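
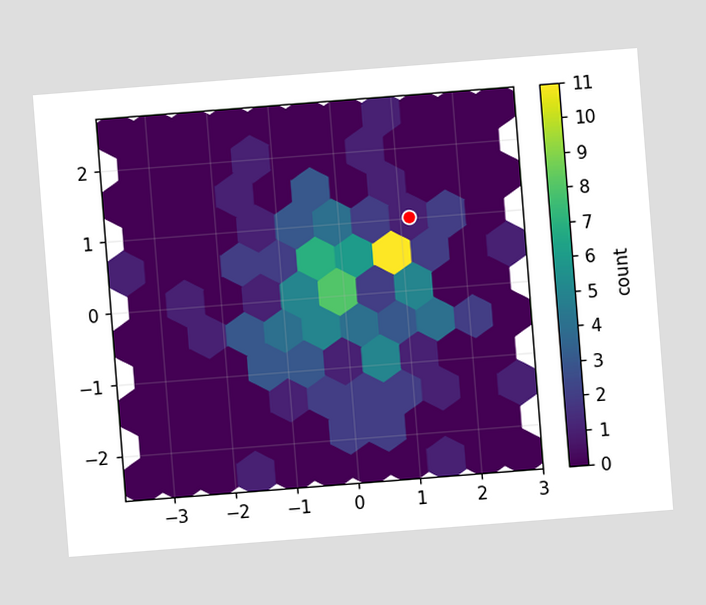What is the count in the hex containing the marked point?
1

The chart is tilted about 4° counter-clockwise. The marked hex reads 1 on the colorbar.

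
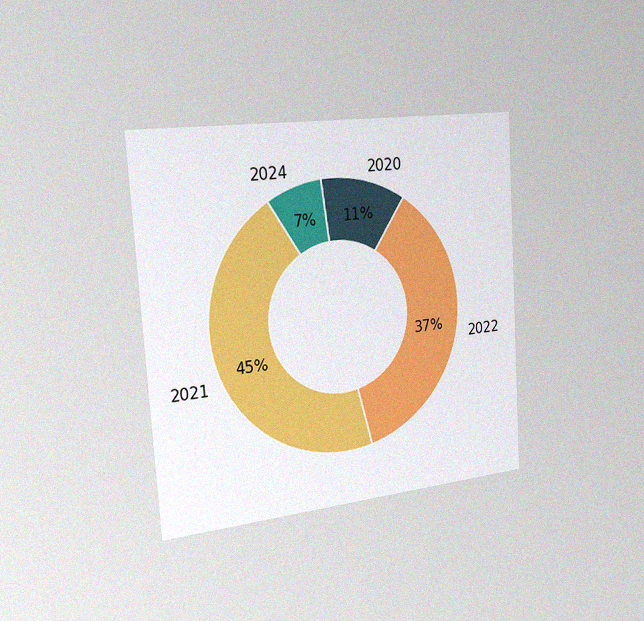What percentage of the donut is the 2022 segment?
37%

The chart is tilted about 4° counter-clockwise and viewed slightly from the left, with some photo noise. The 2022 segment takes up 37% of the ring.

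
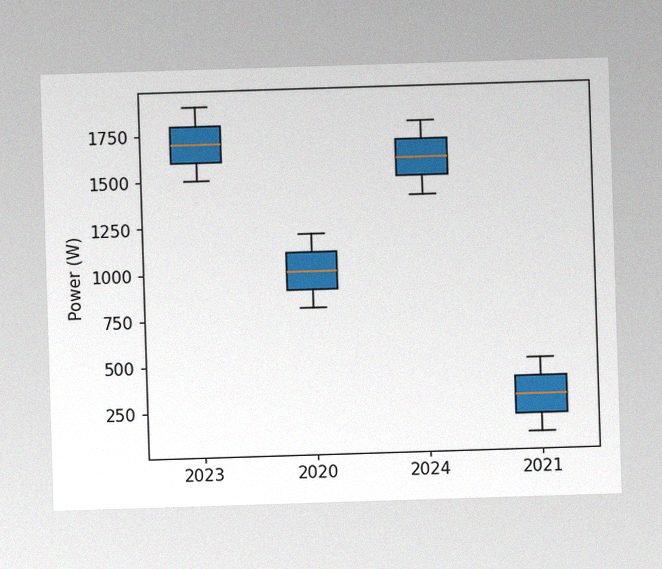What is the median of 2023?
1700W

The image has some photo noise and uneven lighting. The median line in the 2023 box sits at 1700W.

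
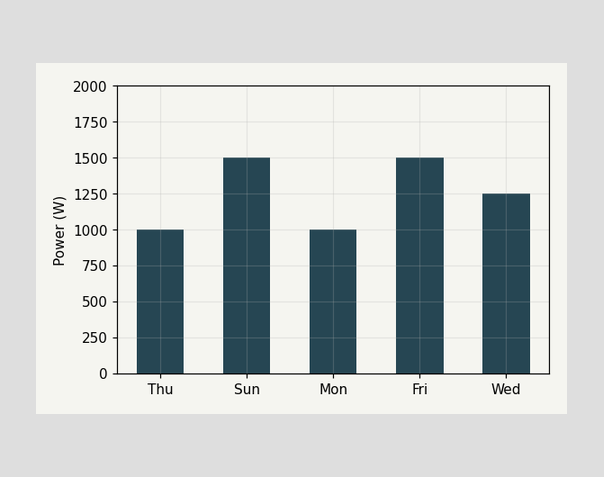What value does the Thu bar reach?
1000W

Reading along the chart's y-axis, the Thu bar reaches 1000W.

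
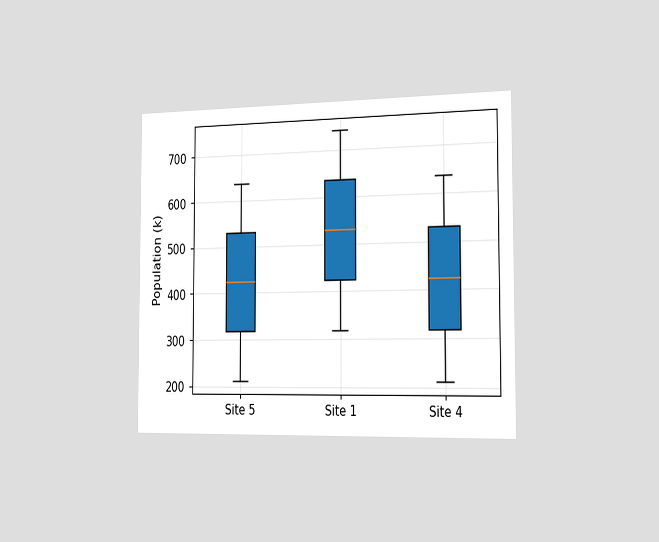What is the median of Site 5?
424k

The chart is viewed slightly from the right. The median line in the Site 5 box sits at 424k.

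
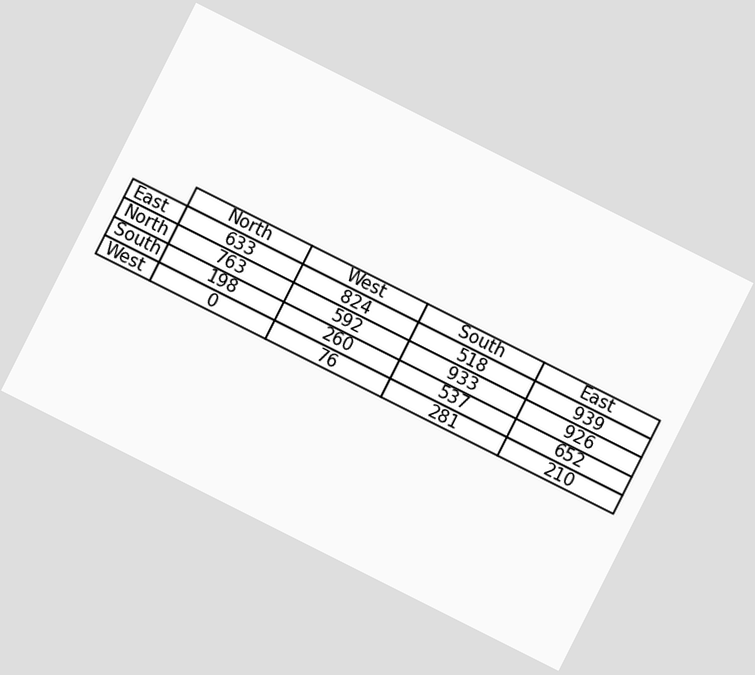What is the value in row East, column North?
The chart is tilted about 27° clockwise. The (East, North) cell reads 633.

633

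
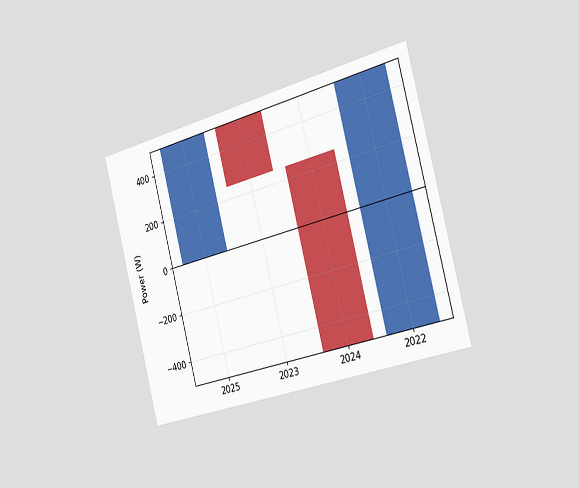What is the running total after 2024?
-500W

The chart is tilted about 15° counter-clockwise and viewed slightly from the right. After 2024 the running total reaches -500W.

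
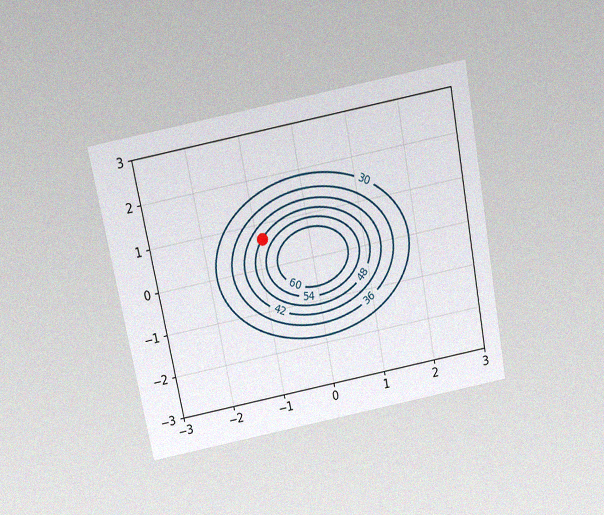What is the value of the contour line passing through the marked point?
48

The chart is tilted about 11° counter-clockwise and viewed slightly from above, with some photo noise. The marked point sits on the contour labelled 48.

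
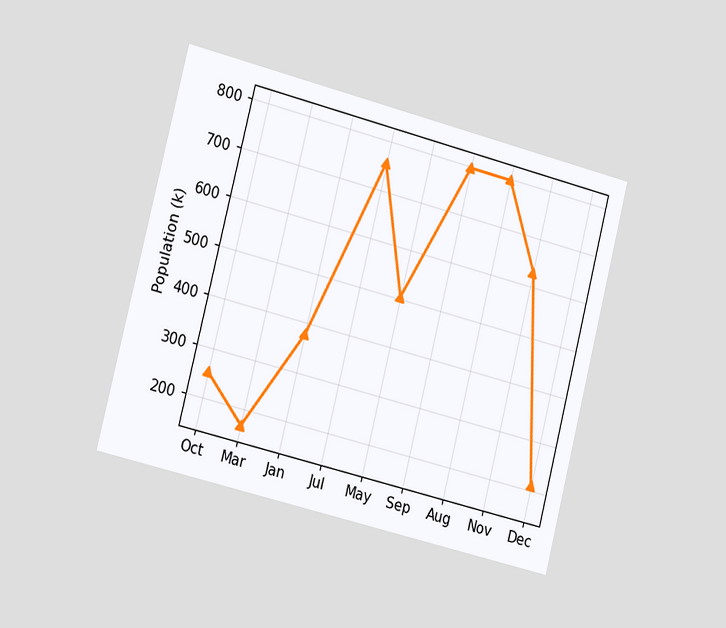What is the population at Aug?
798k

The chart is tilted about 14° clockwise and viewed slightly from the left. At Aug, the line is at 798k.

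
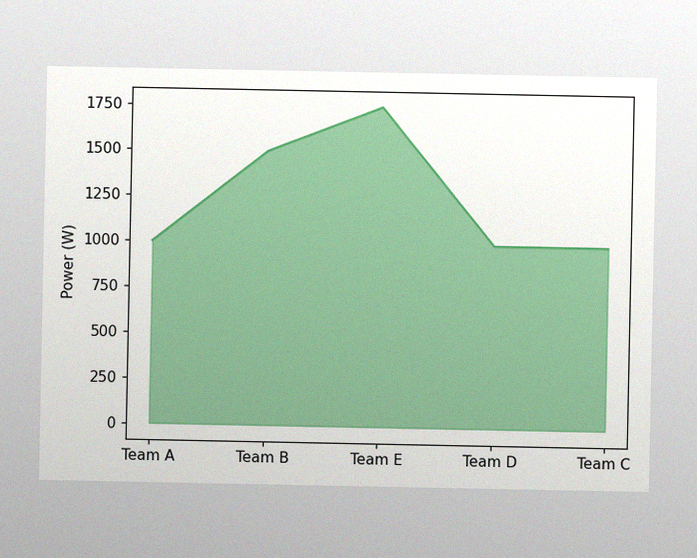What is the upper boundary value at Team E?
1750W

The image has some photo noise and uneven lighting. At Team E the upper boundary is at 1750W.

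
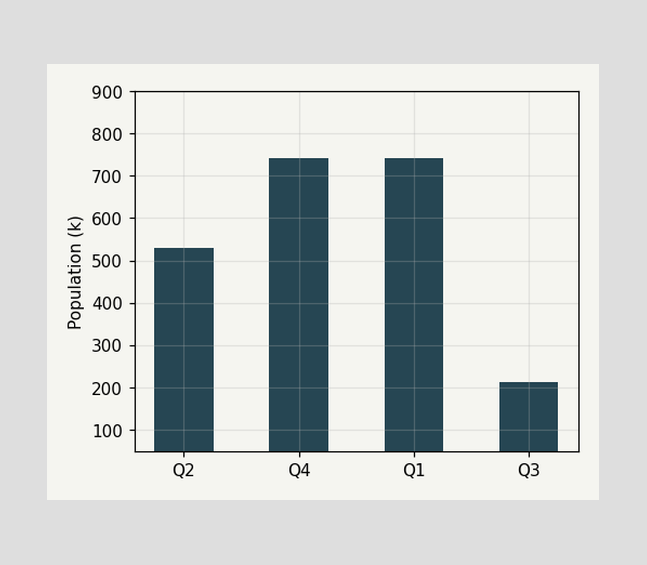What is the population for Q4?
Reading along the chart's y-axis, the Q4 bar reaches 742k.

742k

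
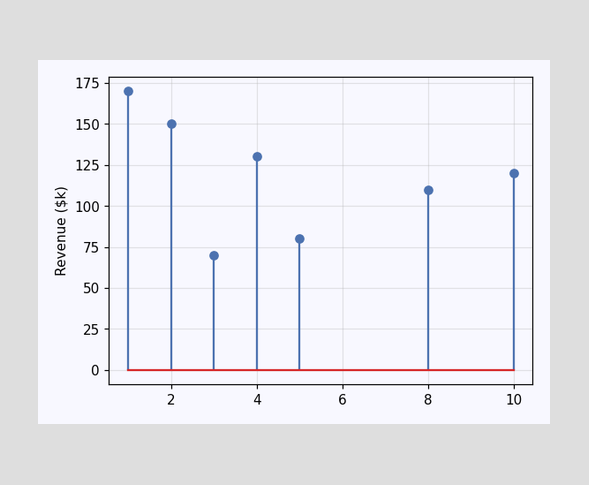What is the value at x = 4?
The stem at x=4 reaches $130k.

$130k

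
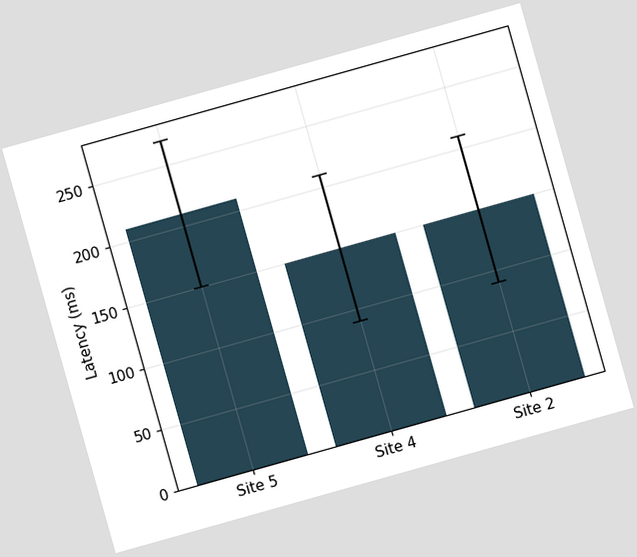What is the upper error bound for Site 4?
210ms

The chart is tilted about 16° counter-clockwise. The Site 4 bar's upper whisker reaches 210ms.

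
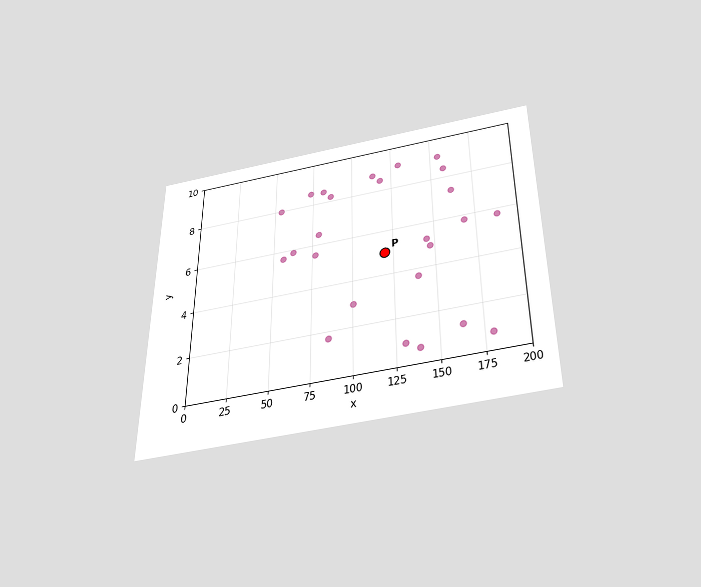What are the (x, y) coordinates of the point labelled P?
(120, 5)

The chart is viewed slightly from below. Following the gridlines from P to each axis, P sits at (120, 5).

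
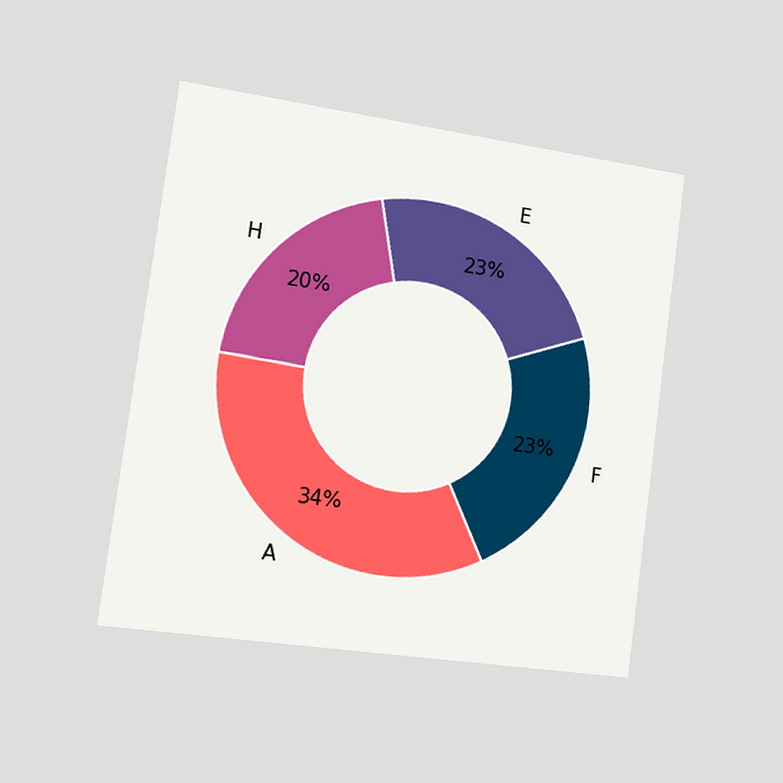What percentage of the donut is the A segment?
34%

The chart is tilted about 8° clockwise and viewed slightly from the left. The A segment takes up 34% of the ring.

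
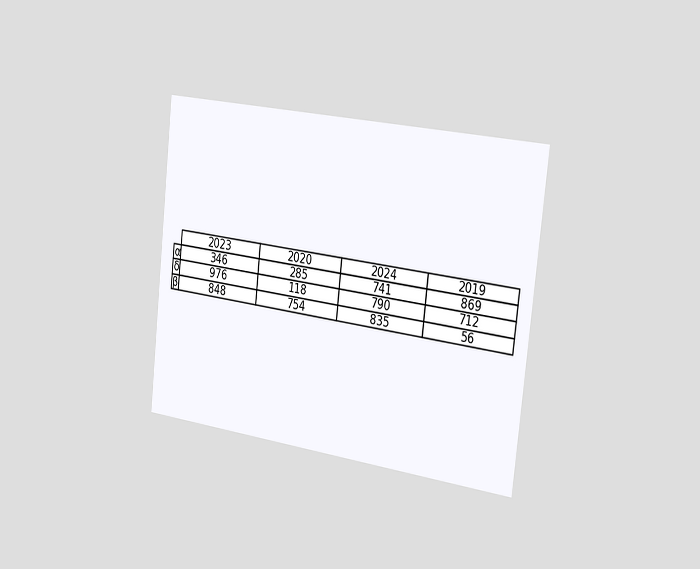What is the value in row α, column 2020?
285

The chart is tilted about 6° clockwise and viewed slightly from the right. The (α, 2020) cell reads 285.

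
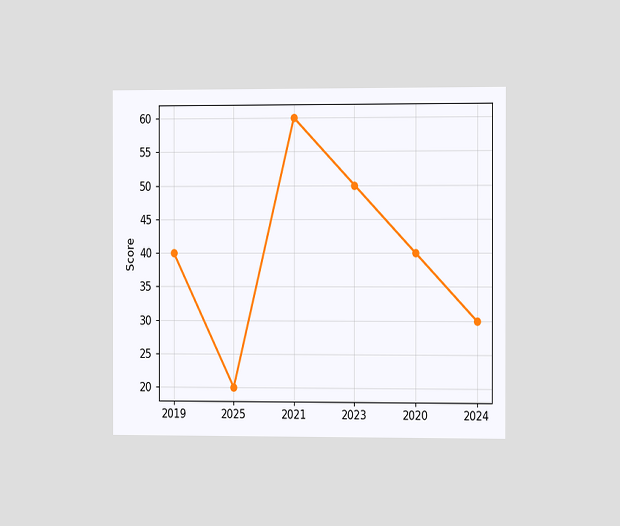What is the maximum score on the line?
60

The chart is viewed slightly from the right. The highest point is at 2021, and reading across to the y-axis gives 60.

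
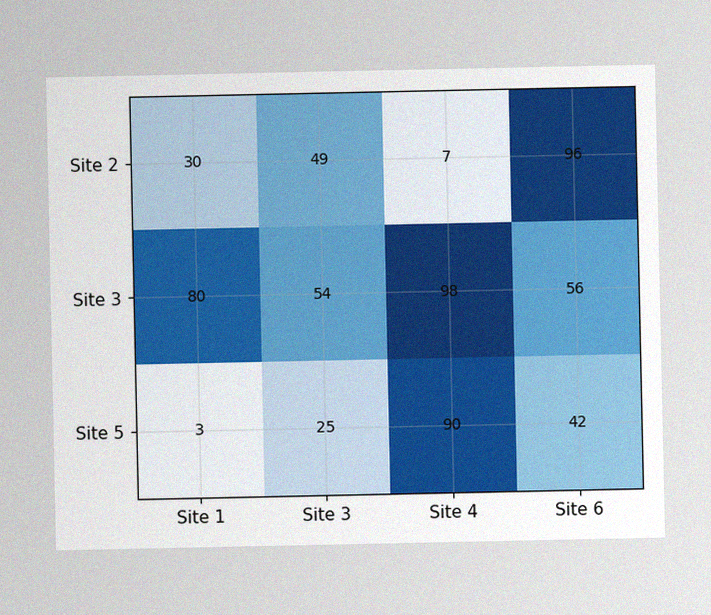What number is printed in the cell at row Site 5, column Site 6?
The image has some photo noise and uneven lighting. The (Site 5, Site 6) cell reads 42.

42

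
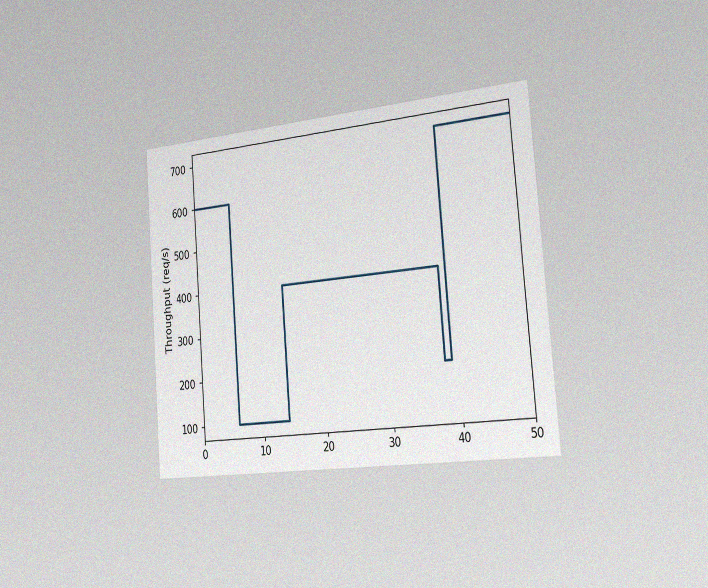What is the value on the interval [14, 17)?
400req/s

The chart is tilted about 5° counter-clockwise and viewed slightly from the right, with some photo noise. On [14, 17) the step sits at 400req/s.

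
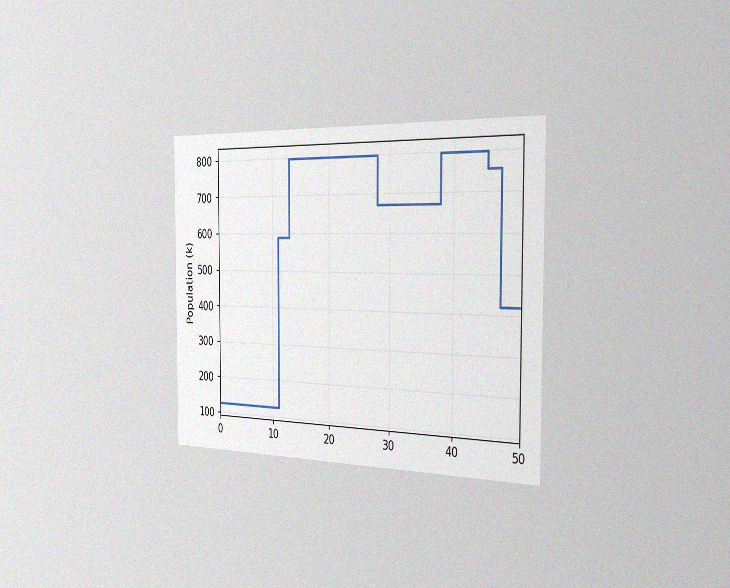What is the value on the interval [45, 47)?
The chart is viewed slightly from the right, with some photo noise. On [45, 47) the step sits at 756k.

756k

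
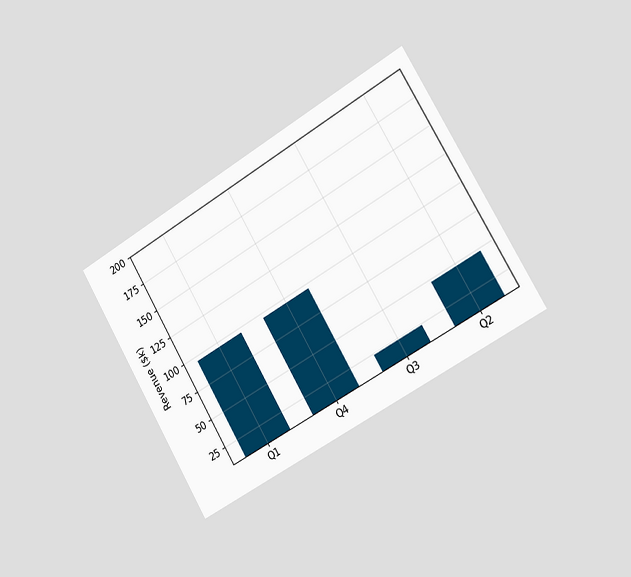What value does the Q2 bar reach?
The chart is tilted about 30° counter-clockwise and viewed slightly from the right. Reading along the chart's y-axis, the Q2 bar reaches $48k.

$48k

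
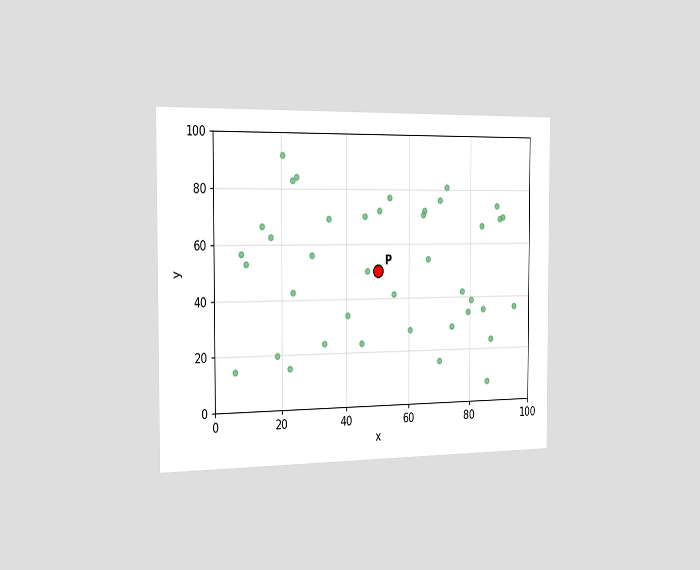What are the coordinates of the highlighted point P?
(50, 50)

The chart is viewed slightly from the left. Following the gridlines from P to each axis, P sits at (50, 50).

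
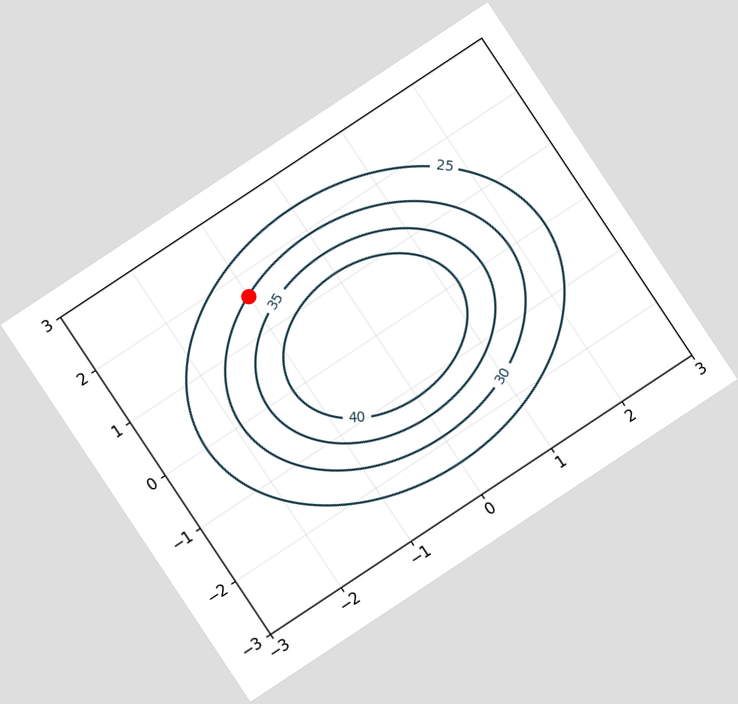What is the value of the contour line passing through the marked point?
The chart is tilted about 34° counter-clockwise. The marked point sits on the contour labelled 30.

30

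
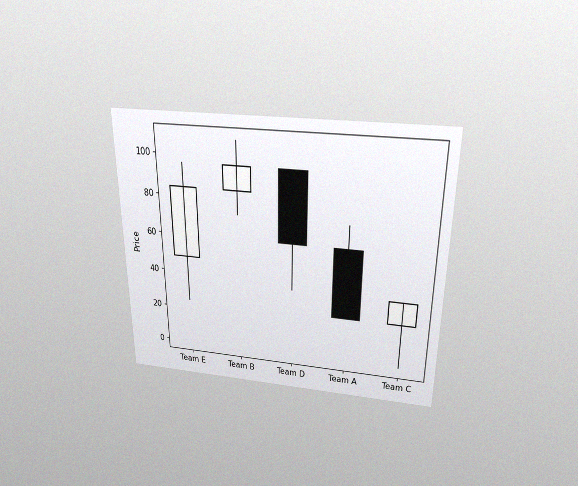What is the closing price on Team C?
The chart is viewed slightly from above, with some photo noise. The Team C candle closes at 36.

36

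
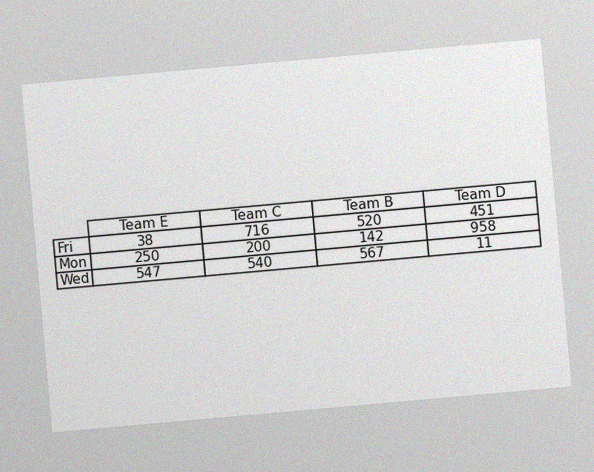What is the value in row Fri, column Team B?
The chart is tilted about 5° counter-clockwise, with some photo noise. The (Fri, Team B) cell reads 520.

520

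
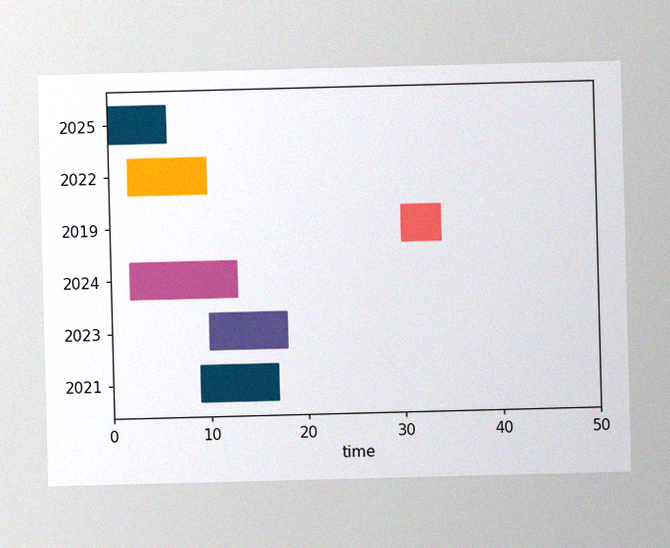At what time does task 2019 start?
30

The image has some photo noise and uneven lighting. The 2019 bar begins at t=30.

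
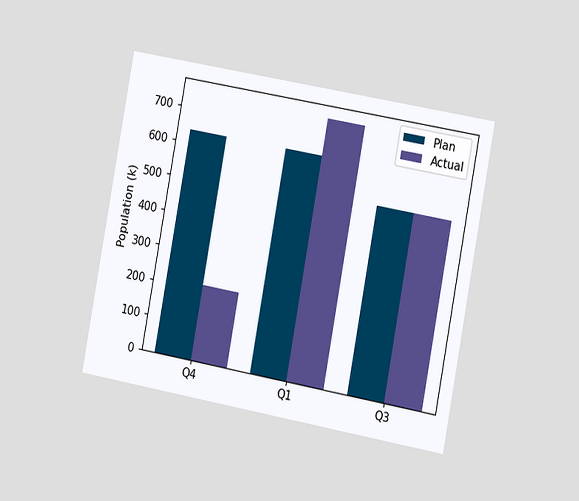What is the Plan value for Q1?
636k

The chart is tilted about 10° clockwise and viewed slightly from the right. The Plan bar at Q1 reaches 636k on the y-axis.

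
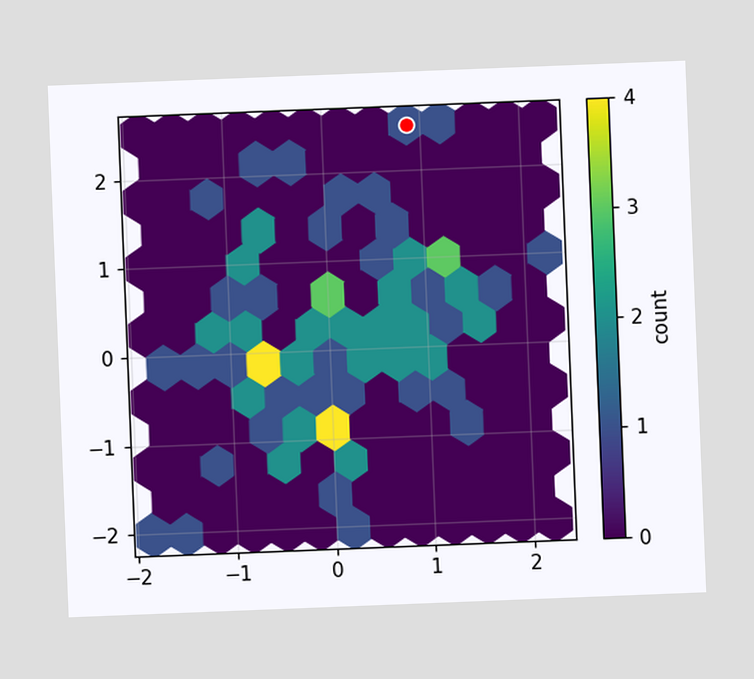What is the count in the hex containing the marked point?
The chart is tilted about 2° counter-clockwise. The marked hex reads 1 on the colorbar.

1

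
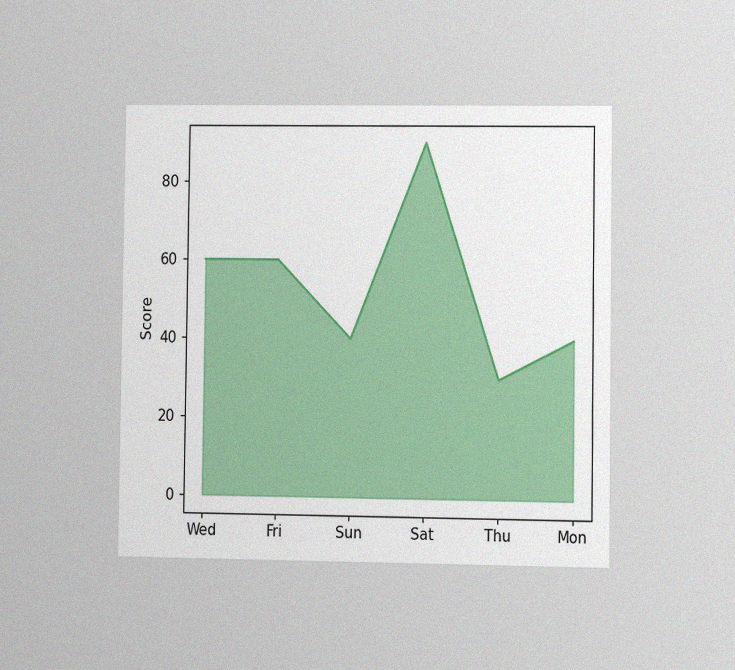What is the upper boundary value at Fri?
60

The chart is viewed at a slight angle, with some photo noise. At Fri the upper boundary is at 60.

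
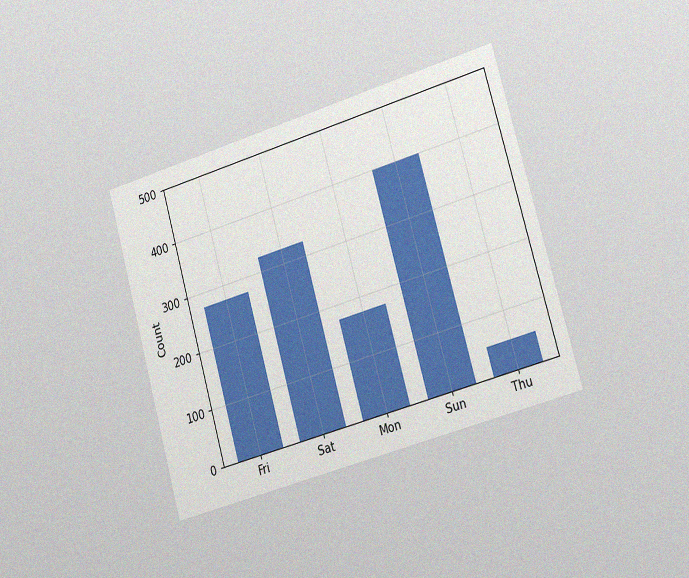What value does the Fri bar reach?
275

The chart is tilted about 16° counter-clockwise and viewed slightly from the right, with some photo noise. Reading along the chart's y-axis, the Fri bar reaches 275.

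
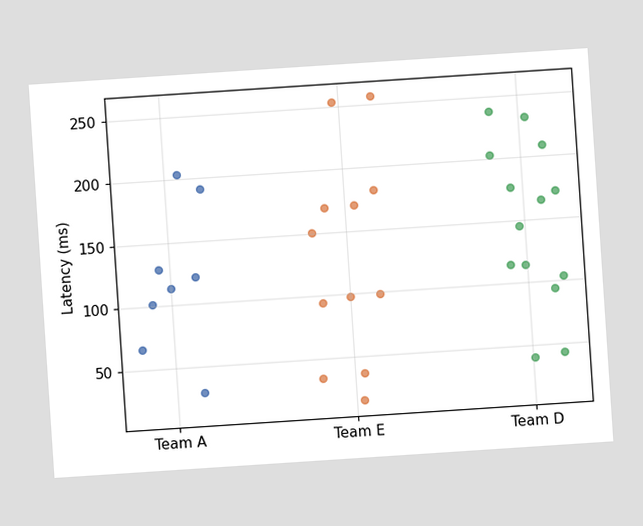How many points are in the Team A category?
8

The chart is tilted about 4° counter-clockwise. Counting the markers in the Team A column gives 8.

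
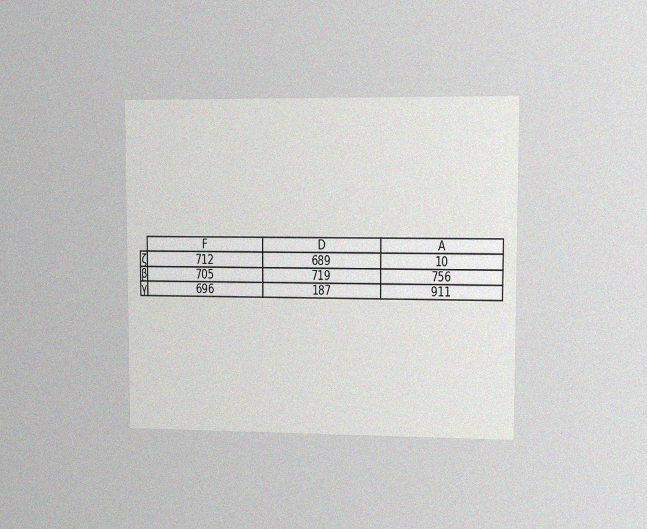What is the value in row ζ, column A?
10

The chart is viewed at a slight angle, with some photo noise. The (ζ, A) cell reads 10.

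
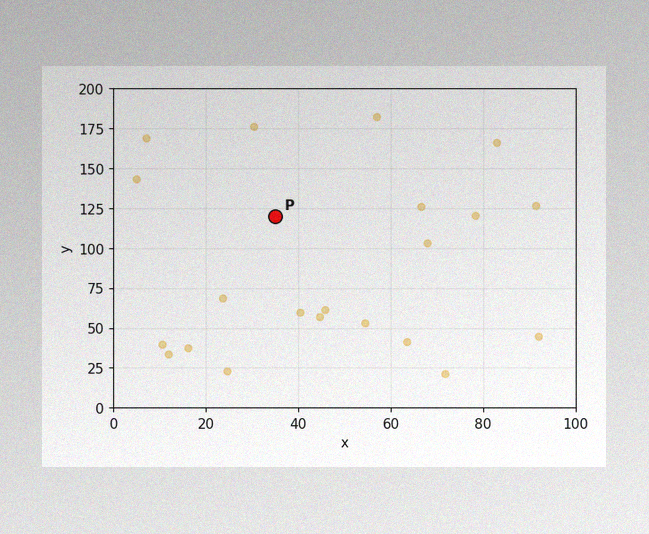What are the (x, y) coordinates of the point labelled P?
The image has some photo noise and uneven lighting. Following the gridlines from P to each axis, P sits at (35, 120).

(35, 120)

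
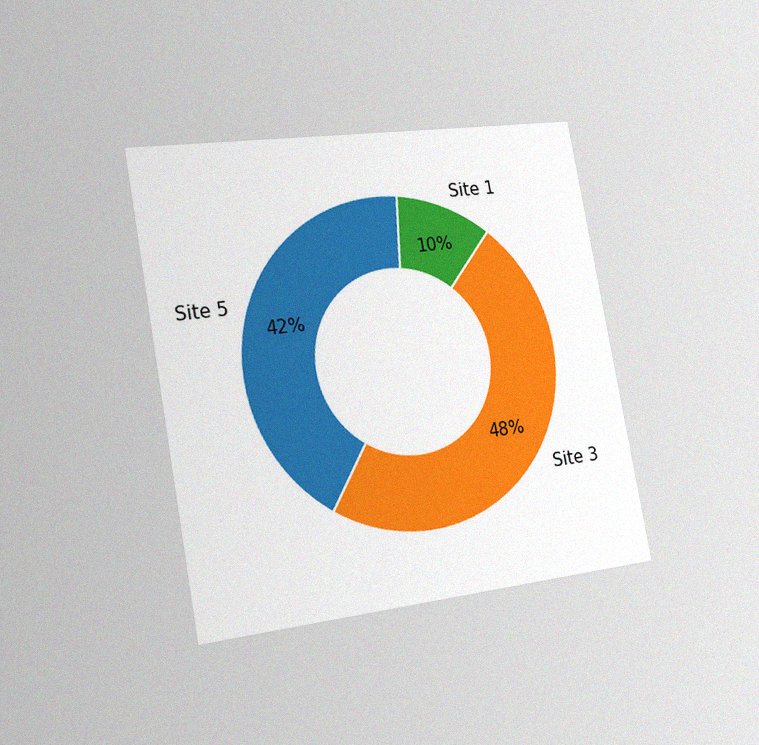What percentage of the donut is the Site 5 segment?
The chart is tilted about 10° counter-clockwise and viewed slightly from the left, with some photo noise. The Site 5 segment takes up 42% of the ring.

42%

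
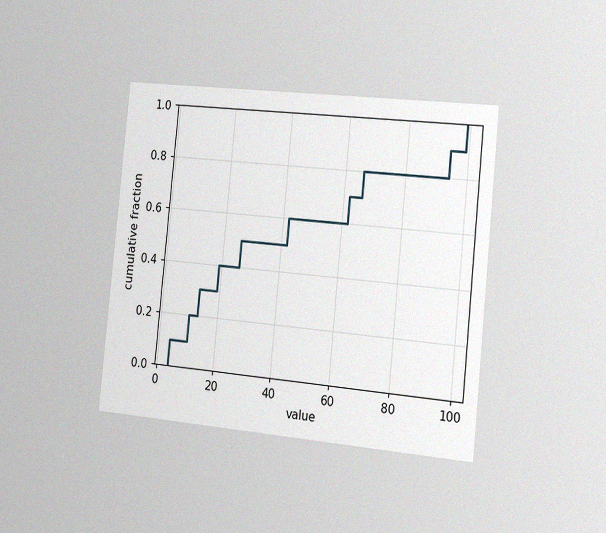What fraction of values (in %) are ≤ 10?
The chart is tilted about 6° clockwise and viewed slightly from the right, with some photo noise. At x=10 the ECDF step is at 20%.

20%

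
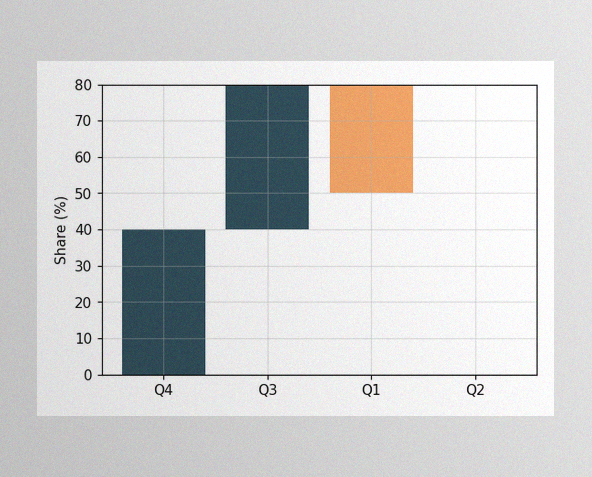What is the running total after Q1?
50%

The image has some photo noise and uneven lighting. After Q1 the running total reaches 50%.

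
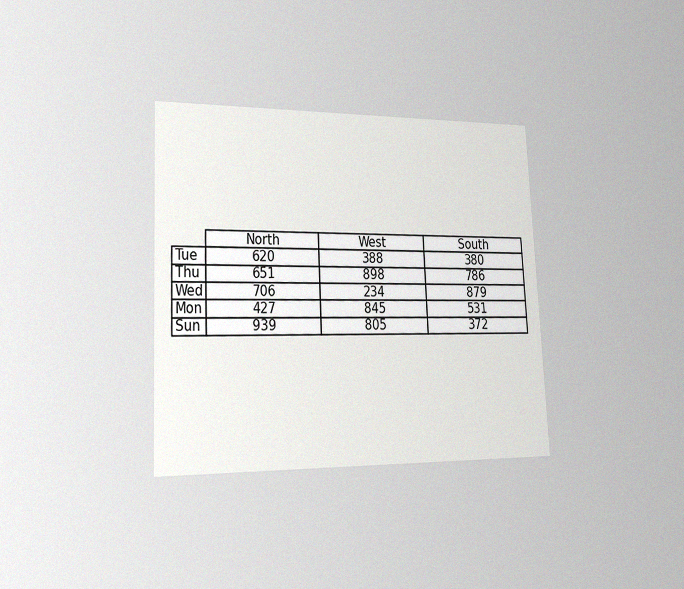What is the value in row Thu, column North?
651

The chart is tilted about 3° counter-clockwise and viewed slightly from the left, with some photo noise. The (Thu, North) cell reads 651.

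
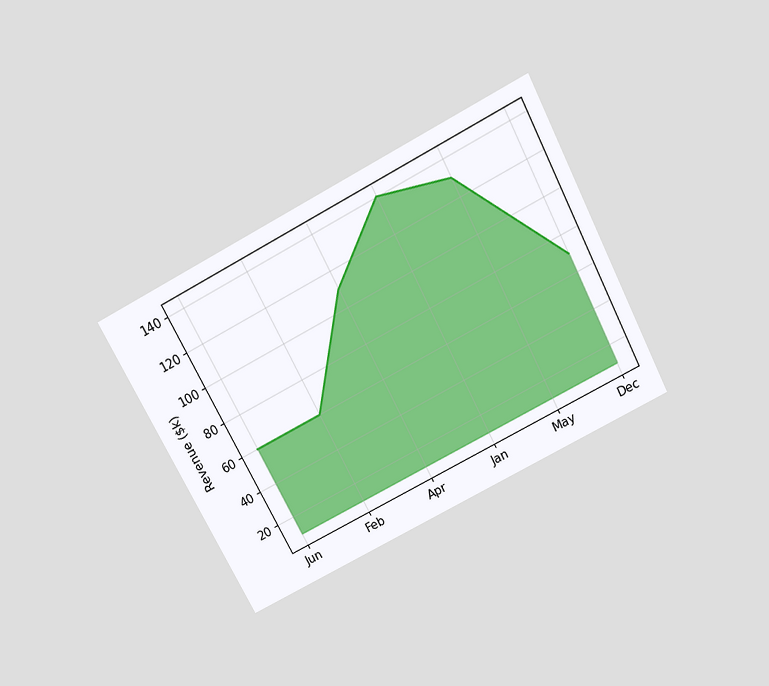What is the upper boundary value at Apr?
The chart is tilted about 28° counter-clockwise and viewed slightly from above. At Apr the upper boundary is at $110k.

$110k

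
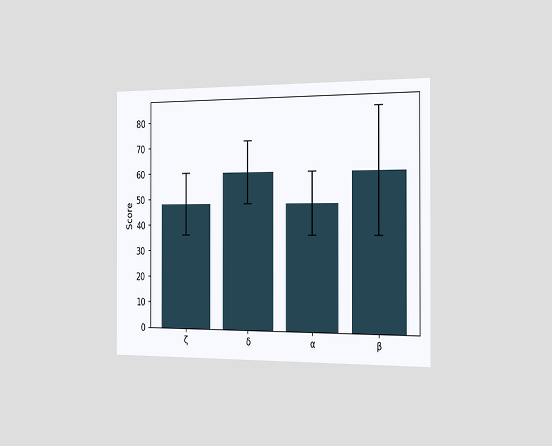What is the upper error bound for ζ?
The chart is viewed slightly from the right. The ζ bar's upper whisker reaches 60.

60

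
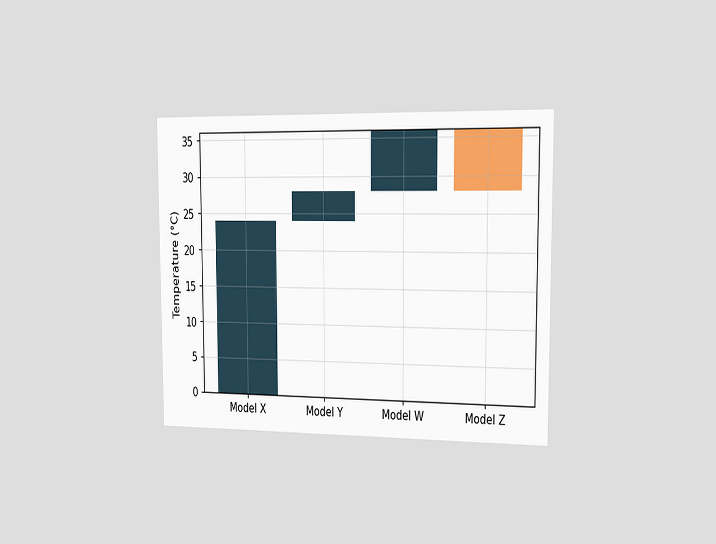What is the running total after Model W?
The chart is viewed slightly from the right. After Model W the running total reaches 36°C.

36°C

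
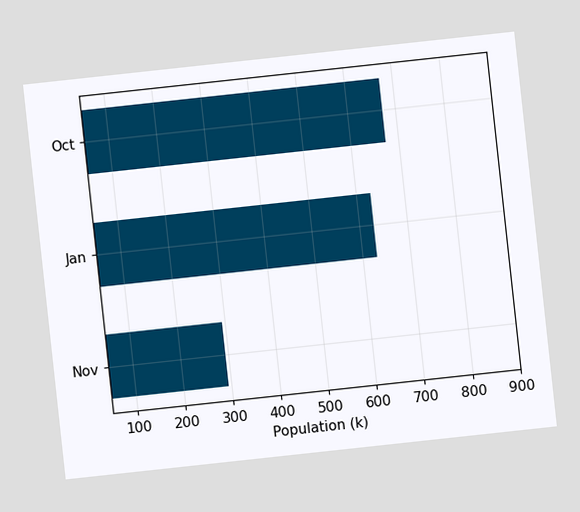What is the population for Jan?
The chart is tilted about 6° counter-clockwise. Reading along the chart's x-axis, the Jan bar reaches 630k.

630k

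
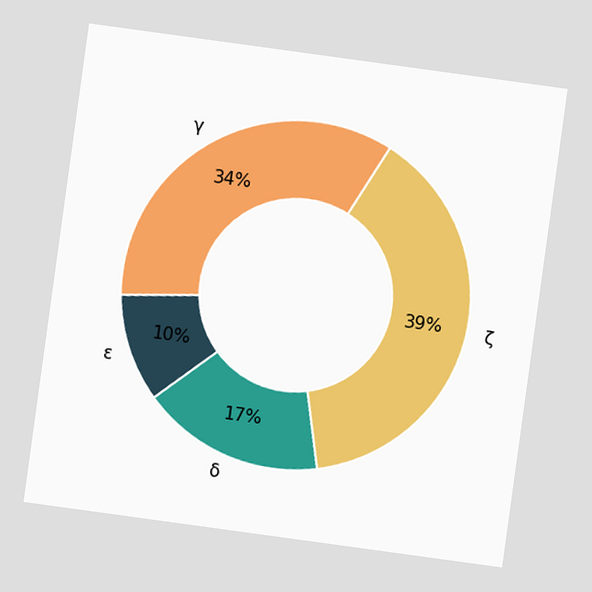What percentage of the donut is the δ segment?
The chart is tilted about 8° clockwise. The δ segment takes up 17% of the ring.

17%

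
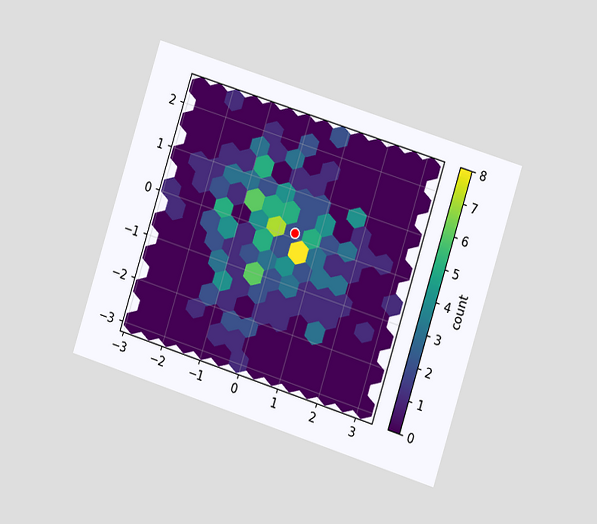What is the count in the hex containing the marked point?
2

The chart is tilted about 18° clockwise and viewed slightly from the right. The marked hex reads 2 on the colorbar.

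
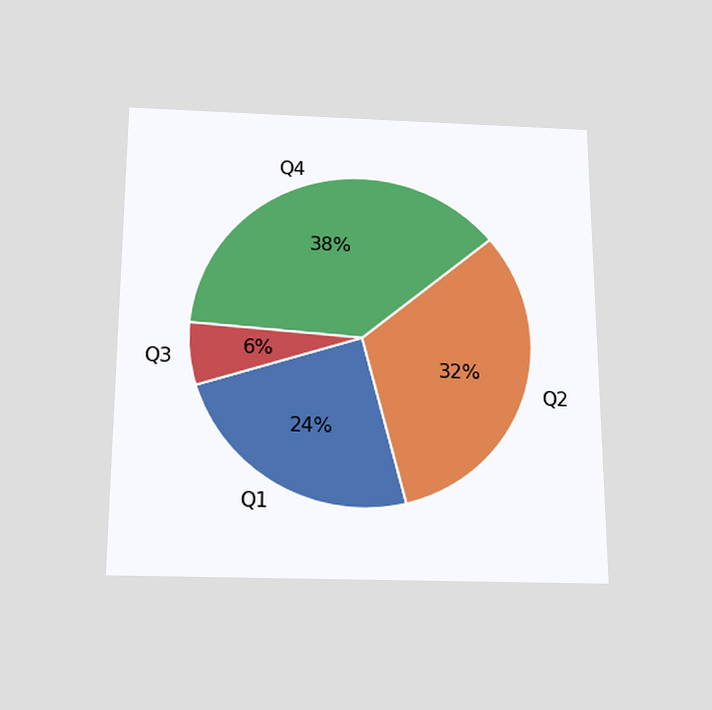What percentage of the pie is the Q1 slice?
24%

The chart is viewed slightly from below. The Q1 slice takes up 24% of the pie.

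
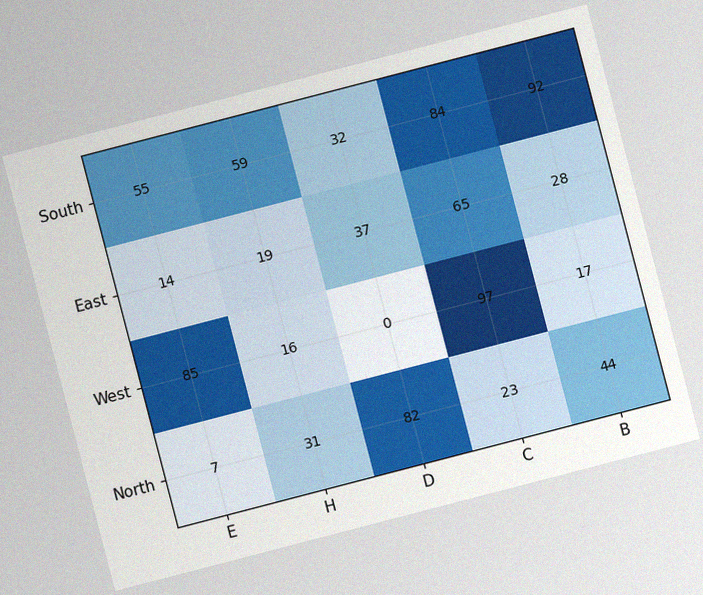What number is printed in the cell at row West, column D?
0

The chart is tilted about 15° counter-clockwise, with some photo noise. The (West, D) cell reads 0.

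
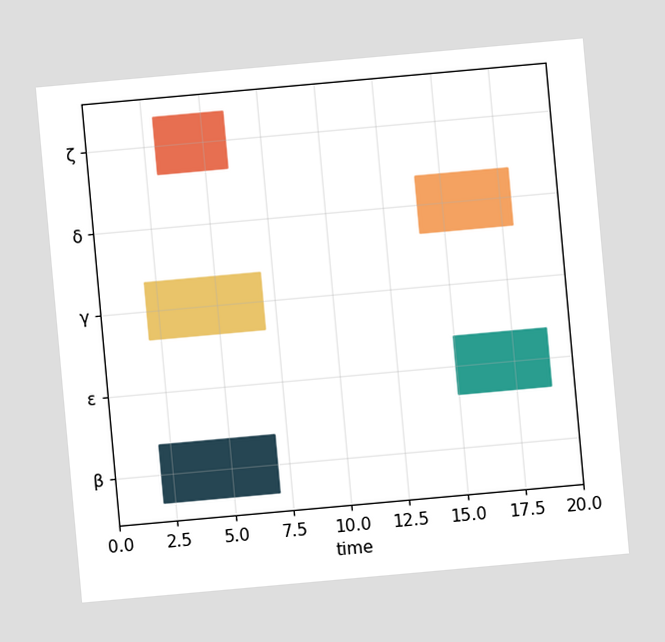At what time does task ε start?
The chart is tilted about 5° counter-clockwise. The ε bar begins at t=15.

15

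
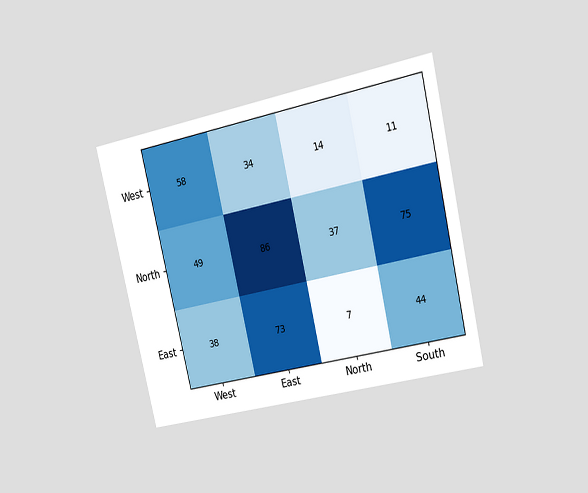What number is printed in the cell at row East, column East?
73

The chart is tilted about 13° counter-clockwise and viewed slightly from the right. The (East, East) cell reads 73.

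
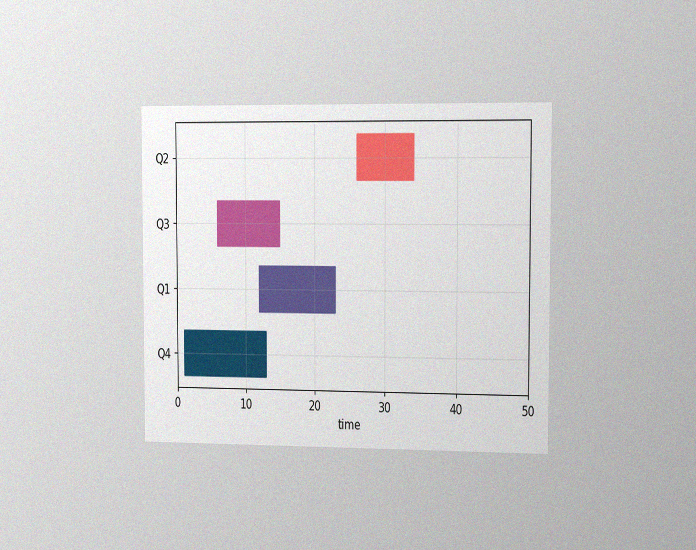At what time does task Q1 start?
12

The chart is viewed slightly from the right, with some photo noise. The Q1 bar begins at t=12.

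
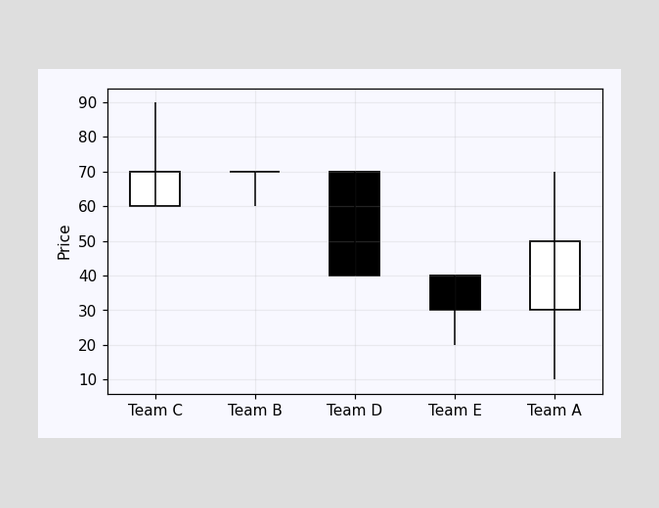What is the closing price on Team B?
70

The Team B candle closes at 70.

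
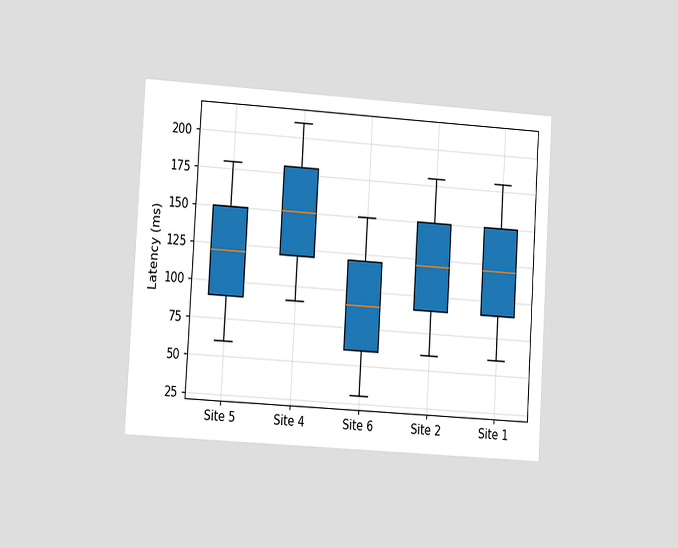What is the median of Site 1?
120ms

The chart is tilted about 3° clockwise and viewed at a slight angle. The median line in the Site 1 box sits at 120ms.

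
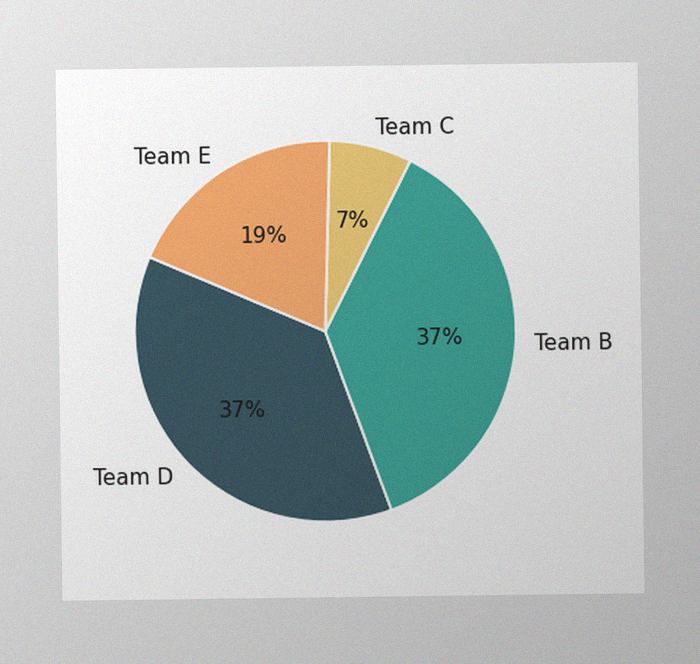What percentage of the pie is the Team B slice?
The image has some photo noise and uneven lighting. The Team B slice takes up 37% of the pie.

37%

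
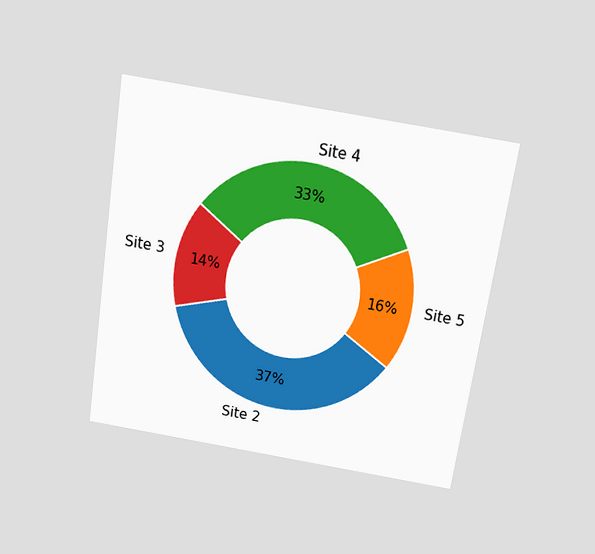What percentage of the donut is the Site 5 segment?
The chart is tilted about 9° clockwise and viewed slightly from above. The Site 5 segment takes up 16% of the ring.

16%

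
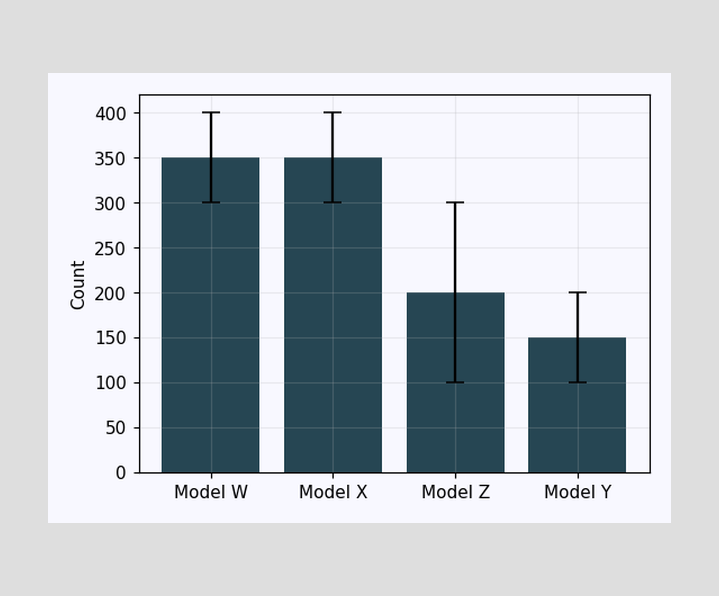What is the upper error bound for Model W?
400

The Model W bar's upper whisker reaches 400.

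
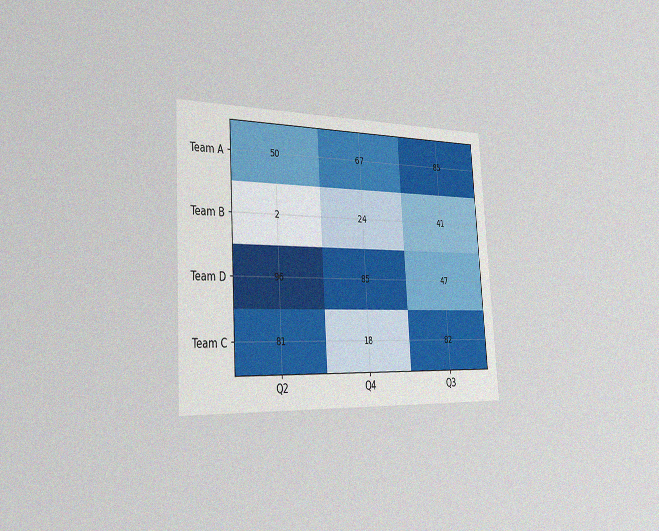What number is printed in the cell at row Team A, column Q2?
50

The chart is tilted about 4° counter-clockwise and viewed slightly from the left, with some photo noise. The (Team A, Q2) cell reads 50.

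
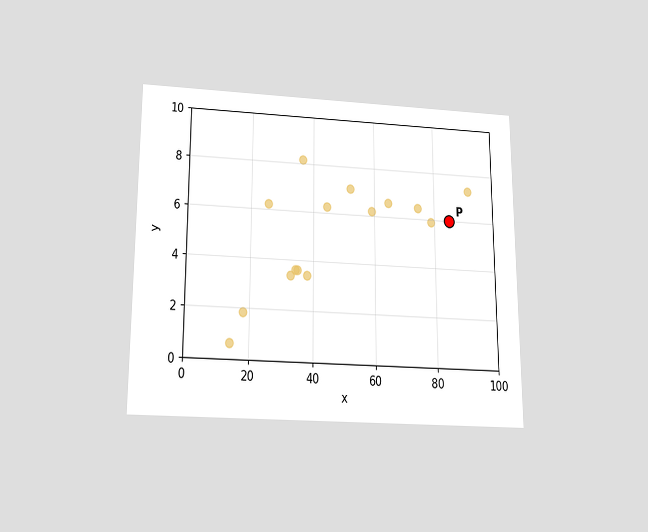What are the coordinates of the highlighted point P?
(85, 6)

The chart is viewed slightly from below. Following the gridlines from P to each axis, P sits at (85, 6).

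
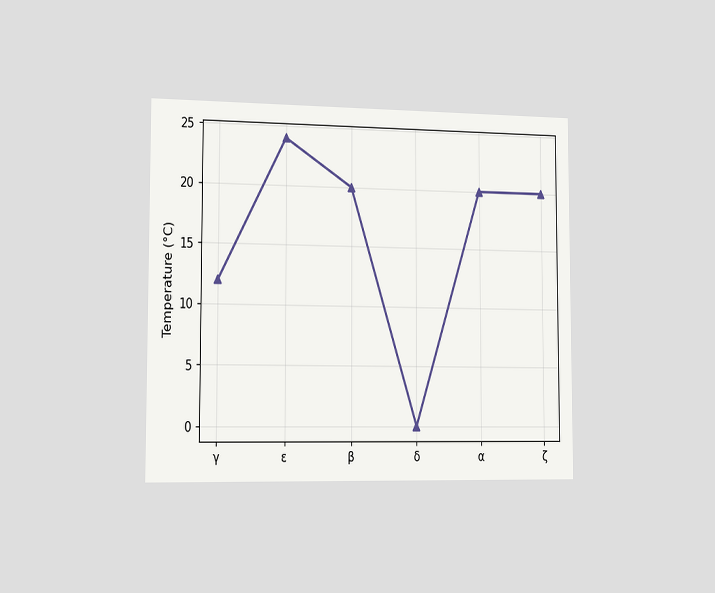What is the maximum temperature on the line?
24°C

The chart is viewed slightly from the left. The highest point is at ε, and reading across to the y-axis gives 24°C.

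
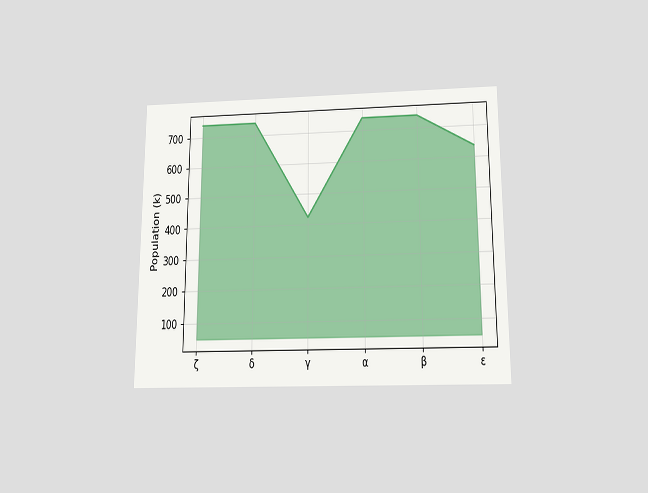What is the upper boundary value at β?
742k

The chart is viewed slightly from below. At β the upper boundary is at 742k.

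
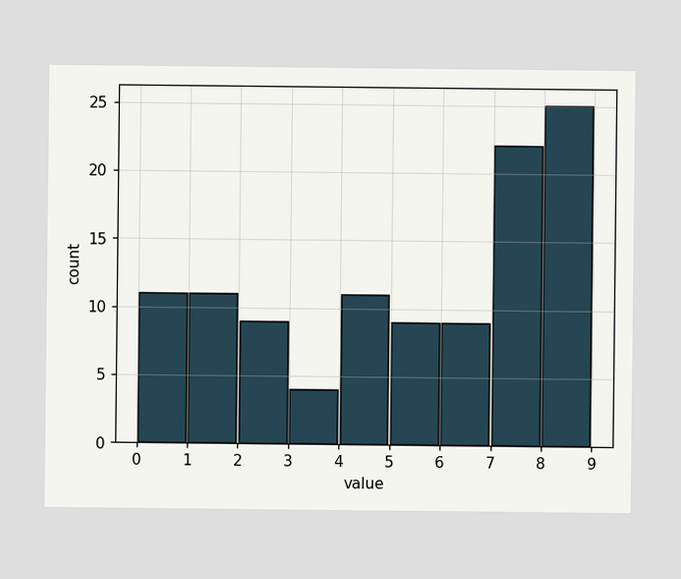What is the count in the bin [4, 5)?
The [4, 5) bin has height 11.

11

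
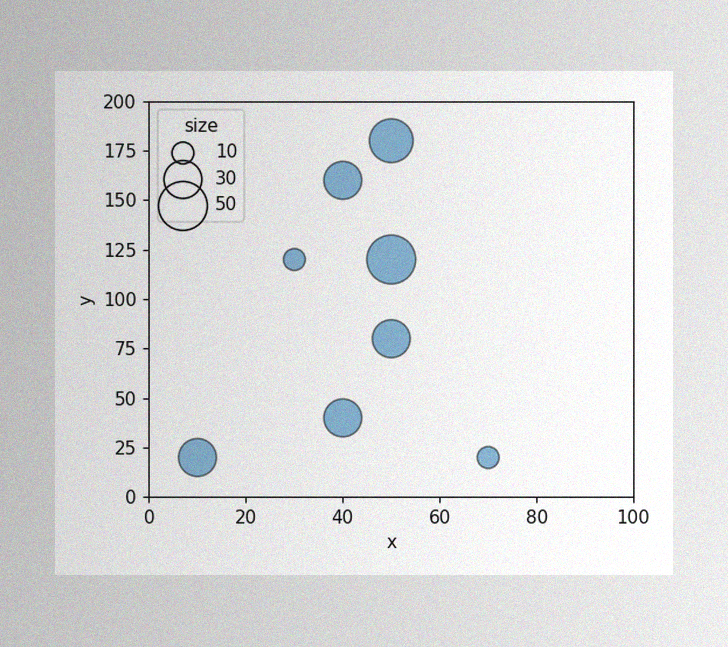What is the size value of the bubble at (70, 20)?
The image has some photo noise and uneven lighting. Matching the bubble at (70, 20) against the size legend gives 10.

10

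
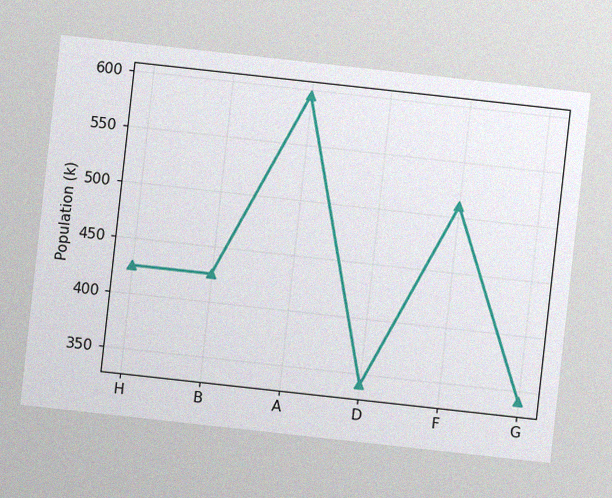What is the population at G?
340k

The chart is tilted about 6° clockwise, with some photo noise. At G, the line is at 340k.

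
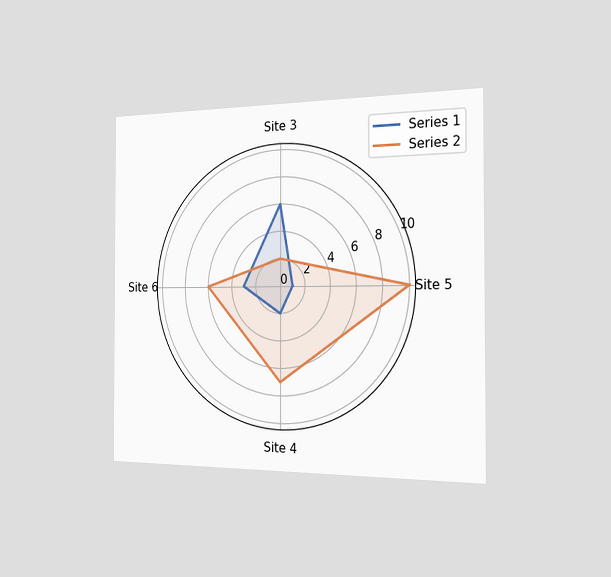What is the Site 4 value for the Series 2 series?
The chart is viewed slightly from the right. On the Site 4 axis, Series 2 reaches 7.

7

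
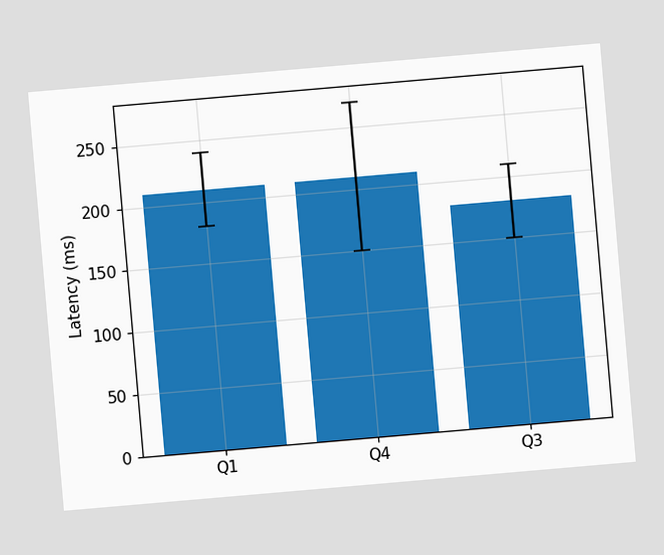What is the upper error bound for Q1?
The chart is tilted about 5° counter-clockwise. The Q1 bar's upper whisker reaches 240ms.

240ms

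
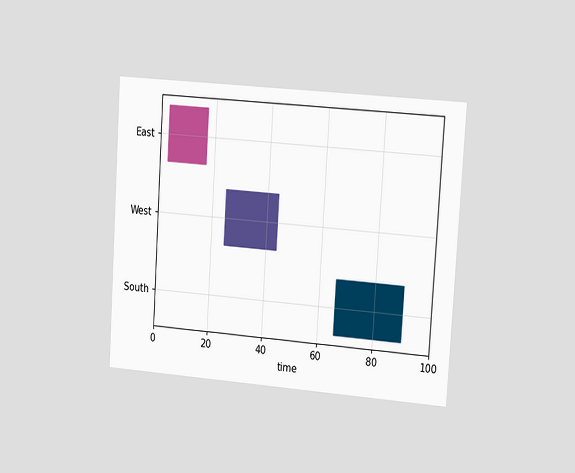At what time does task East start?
3

The chart is tilted about 4° clockwise and viewed slightly from the right. The East bar begins at t=3.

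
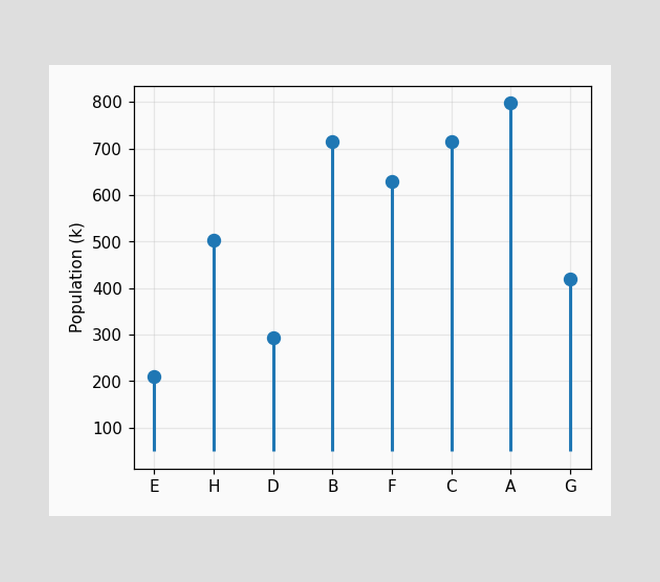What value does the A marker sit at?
798k

The A marker sits at 798k.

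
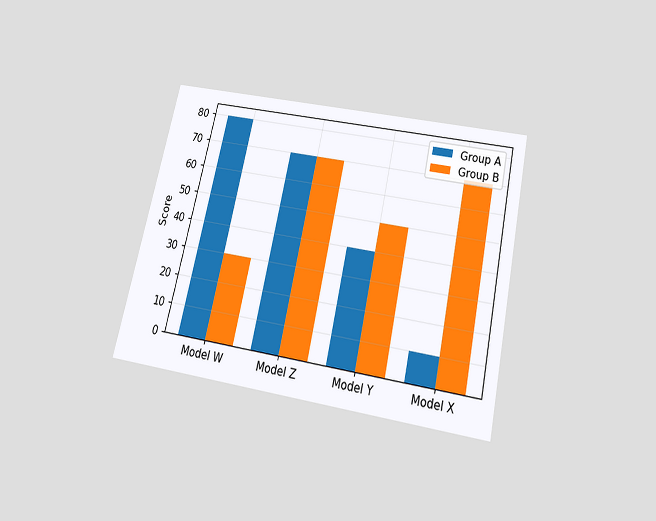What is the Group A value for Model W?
The chart is tilted about 13° clockwise and viewed slightly from below. The Group A bar at Model W reaches 80 on the y-axis.

80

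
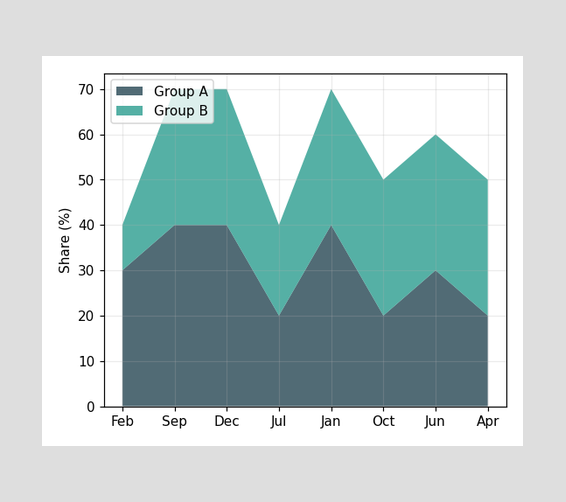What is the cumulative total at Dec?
The stacked total at Dec reaches 70%.

70%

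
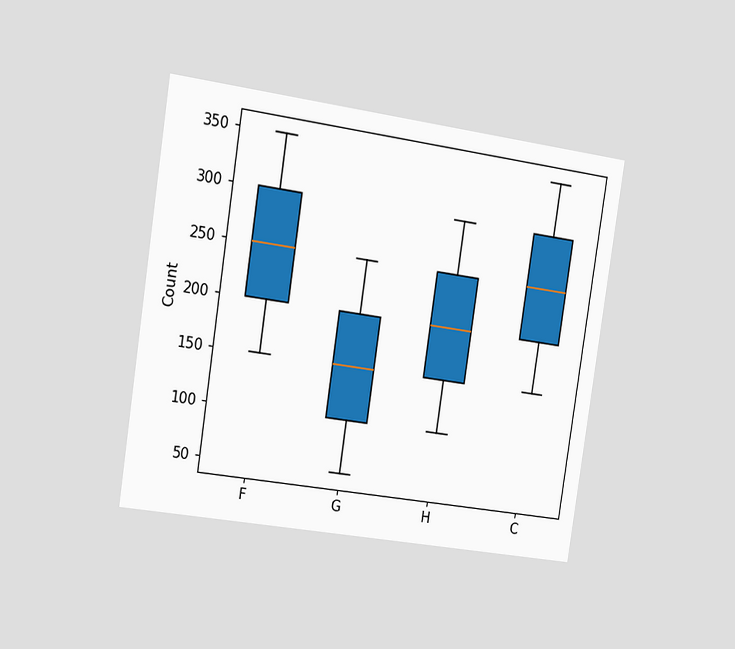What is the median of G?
150

The chart is tilted about 9° clockwise and viewed slightly from the left. The median line in the G box sits at 150.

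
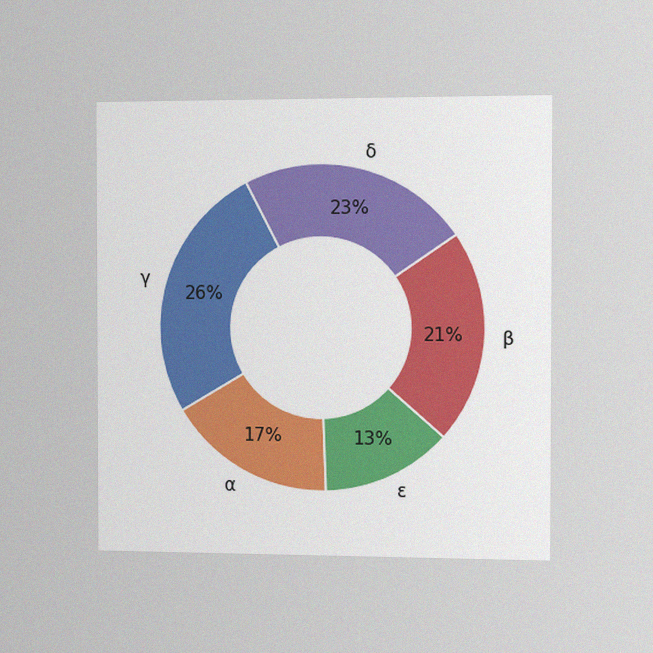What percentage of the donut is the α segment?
The chart is viewed slightly from the right, with some photo noise. The α segment takes up 17% of the ring.

17%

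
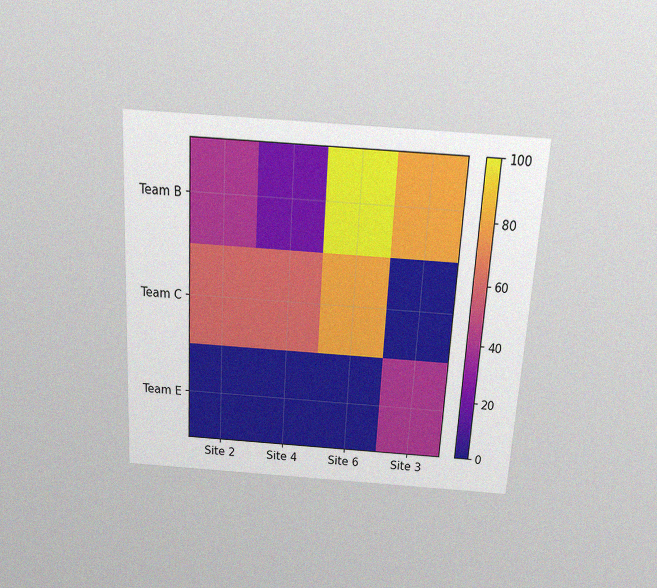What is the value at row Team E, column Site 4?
0

The chart is tilted about 3° clockwise and viewed slightly from above, with some photo noise. Matching cell (Team E, Site 4) against the colorbar gives 0.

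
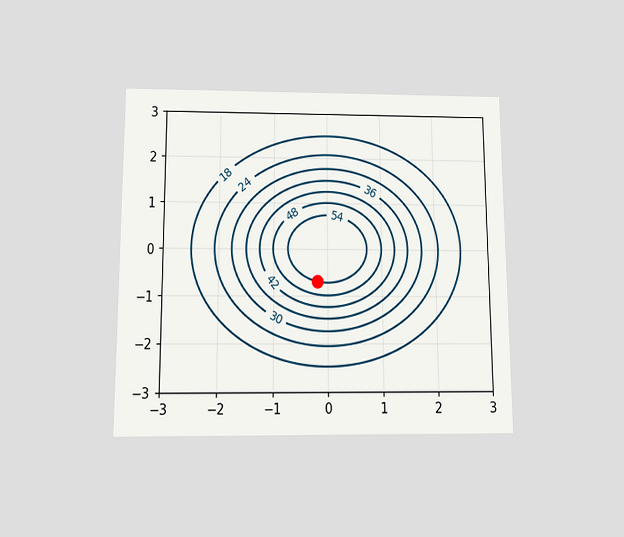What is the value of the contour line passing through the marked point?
The chart is viewed slightly from below. The marked point sits on the contour labelled 54.

54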